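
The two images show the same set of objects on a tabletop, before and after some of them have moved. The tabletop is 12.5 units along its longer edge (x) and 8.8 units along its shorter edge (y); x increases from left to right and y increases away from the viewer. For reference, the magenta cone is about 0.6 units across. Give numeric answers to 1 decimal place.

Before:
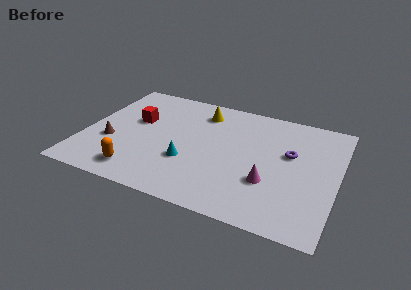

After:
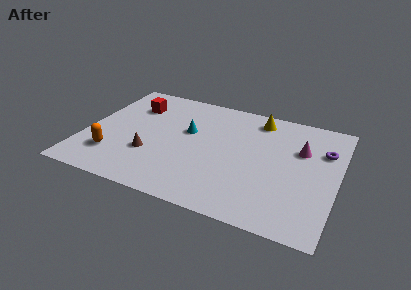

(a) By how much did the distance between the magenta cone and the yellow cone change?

-2.8

Before: roughly 5.7 units apart; after: 2.9. That's 2.8 units closer together.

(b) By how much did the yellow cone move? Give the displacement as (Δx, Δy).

(2.8, 0.4)

The yellow cone started near (5.5, 7.1) and ended near (8.3, 7.5).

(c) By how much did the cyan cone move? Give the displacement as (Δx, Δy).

(-0.3, 2.3)

From the two frames, the cyan cone sits at roughly (5.3, 3.0) before and (5.0, 5.3) after.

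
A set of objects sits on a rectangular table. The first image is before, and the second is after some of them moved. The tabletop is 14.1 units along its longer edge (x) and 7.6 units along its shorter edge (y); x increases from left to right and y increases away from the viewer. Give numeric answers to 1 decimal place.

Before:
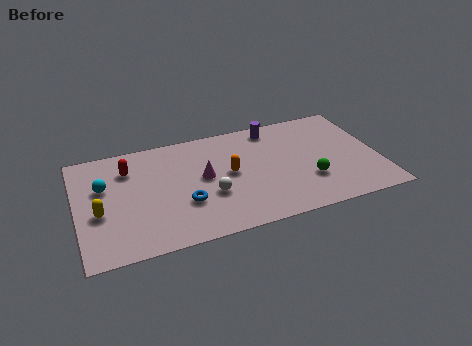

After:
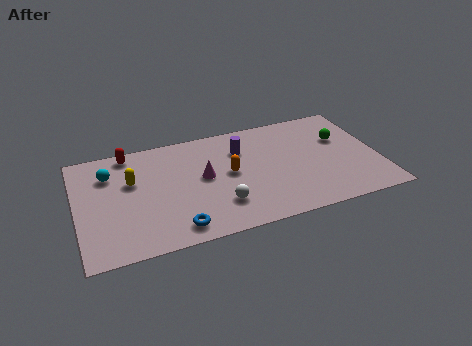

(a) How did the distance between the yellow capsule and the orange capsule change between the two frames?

-1.6

Before: roughly 6.2 units apart; after: 4.6. That's 1.6 units closer together.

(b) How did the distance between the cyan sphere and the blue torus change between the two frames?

+1.1

Before: roughly 4.2 units apart; after: 5.3. That's 1.1 units further apart.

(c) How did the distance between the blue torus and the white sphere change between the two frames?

+1.1

The distance was about 1.2 in the first image and 2.3 in the second, so they moved 1.1 units further apart.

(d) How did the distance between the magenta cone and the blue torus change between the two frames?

+1.6

They were about 1.8 units apart before and 3.4 after — 1.6 units further apart.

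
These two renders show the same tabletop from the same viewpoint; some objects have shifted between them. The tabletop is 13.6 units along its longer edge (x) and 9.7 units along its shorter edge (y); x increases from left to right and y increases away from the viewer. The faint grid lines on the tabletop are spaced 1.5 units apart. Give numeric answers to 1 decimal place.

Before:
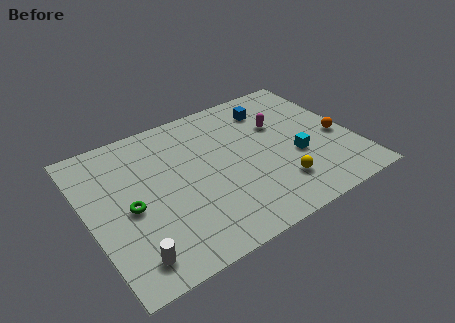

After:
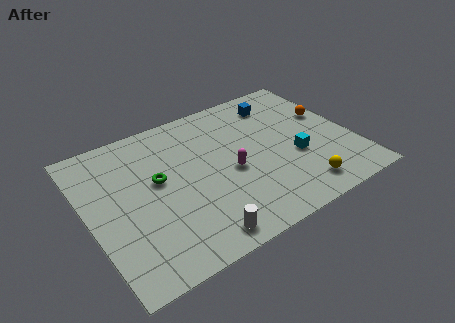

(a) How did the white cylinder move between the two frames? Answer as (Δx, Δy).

(3.3, -0.4)

From the two frames, the white cylinder sits at roughly (1.6, 1.5) before and (4.9, 1.1) after.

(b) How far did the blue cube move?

0.5

The blue cube moved from about (9.9, 7.7) to (10.4, 7.9), a distance of √(0.5² + 0.2²) ≈ 0.5.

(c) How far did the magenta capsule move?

3.5

The magenta capsule was near (10.1, 6.3) before and (7.2, 4.3) after, so it travelled √(2.9² + 2.0²) ≈ 3.5 units.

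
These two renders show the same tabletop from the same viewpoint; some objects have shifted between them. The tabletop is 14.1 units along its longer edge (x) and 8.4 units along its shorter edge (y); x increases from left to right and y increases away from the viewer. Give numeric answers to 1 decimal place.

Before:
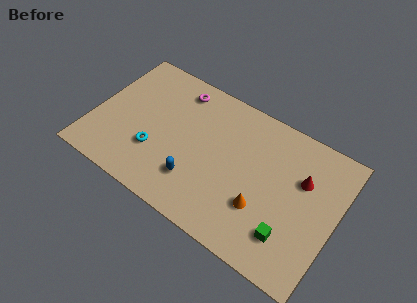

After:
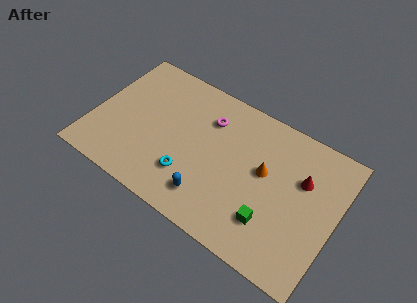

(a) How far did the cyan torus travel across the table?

2.1

The cyan torus was near (3.8, 2.7) before and (5.9, 2.3) after, so it travelled √(2.1² + 0.4²) ≈ 2.1 units.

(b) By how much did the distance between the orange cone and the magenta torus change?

-3.4

They were about 7.2 units apart before and 3.8 after — 3.4 units closer together.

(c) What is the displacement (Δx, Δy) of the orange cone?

(-0.2, 2.1)

The orange cone was at about (10.1, 2.7) and moved to about (9.9, 4.8).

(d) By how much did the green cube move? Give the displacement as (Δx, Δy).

(-1.1, 0.2)

The green cube started near (11.8, 2.0) and ended near (10.7, 2.2).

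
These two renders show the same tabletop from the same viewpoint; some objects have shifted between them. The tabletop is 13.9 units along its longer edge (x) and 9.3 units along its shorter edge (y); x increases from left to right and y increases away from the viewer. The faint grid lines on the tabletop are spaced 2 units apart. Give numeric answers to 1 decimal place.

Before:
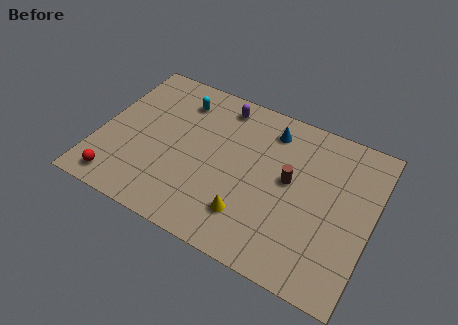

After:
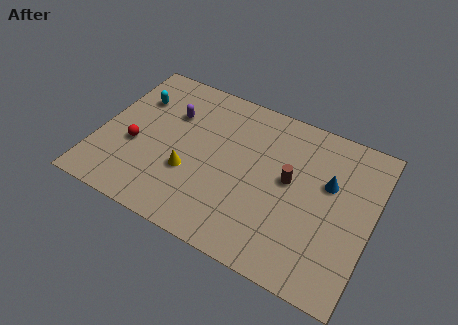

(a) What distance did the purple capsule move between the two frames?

2.9

The purple capsule moved from about (5.8, 8.0) to (3.4, 6.4), a distance of √(2.4² + 1.6²) ≈ 2.9.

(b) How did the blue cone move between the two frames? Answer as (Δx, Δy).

(3.2, -1.8)

From the two frames, the blue cone sits at roughly (8.4, 7.6) before and (11.6, 5.8) after.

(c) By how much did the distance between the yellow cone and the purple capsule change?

-2.8

They were about 6.2 units apart before and 3.4 after — 2.8 units closer together.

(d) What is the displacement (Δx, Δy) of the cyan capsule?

(-2.2, -0.8)

The cyan capsule started near (3.7, 7.4) and ended near (1.5, 6.6).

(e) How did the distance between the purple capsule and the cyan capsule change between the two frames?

-0.3

Before: roughly 2.2 units apart; after: 1.9. That's 0.3 units closer together.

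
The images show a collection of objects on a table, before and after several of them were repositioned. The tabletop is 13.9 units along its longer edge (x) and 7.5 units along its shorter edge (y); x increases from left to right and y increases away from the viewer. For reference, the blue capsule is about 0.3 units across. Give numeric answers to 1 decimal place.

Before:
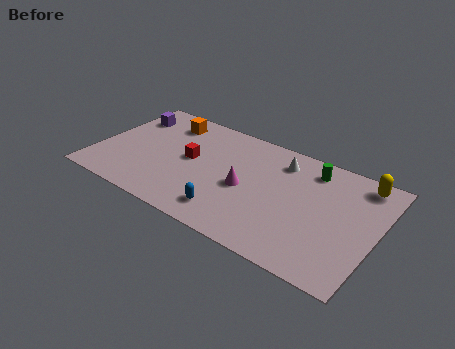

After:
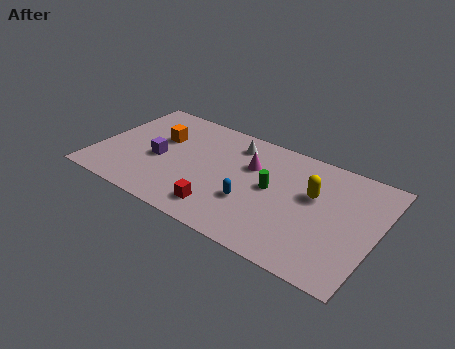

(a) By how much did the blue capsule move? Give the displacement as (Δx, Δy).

(0.9, 1.2)

The blue capsule was at about (7.0, 1.4) and moved to about (7.9, 2.6).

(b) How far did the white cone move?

2.4

The white cone moved from about (8.9, 6.0) to (6.5, 6.1), a distance of √(2.4² + 0.1²) ≈ 2.4.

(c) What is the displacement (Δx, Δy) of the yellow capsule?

(-2.1, -1.9)

The yellow capsule was at about (12.8, 6.5) and moved to about (10.7, 4.6).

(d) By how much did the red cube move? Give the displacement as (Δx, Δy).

(2.0, -2.6)

From the two frames, the red cube sits at roughly (4.6, 4.0) before and (6.6, 1.4) after.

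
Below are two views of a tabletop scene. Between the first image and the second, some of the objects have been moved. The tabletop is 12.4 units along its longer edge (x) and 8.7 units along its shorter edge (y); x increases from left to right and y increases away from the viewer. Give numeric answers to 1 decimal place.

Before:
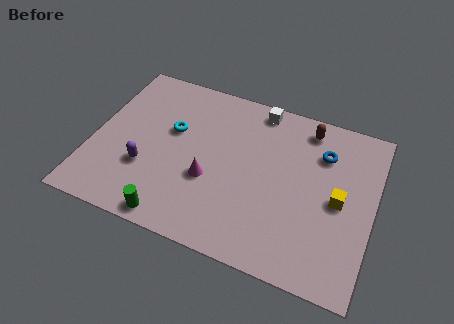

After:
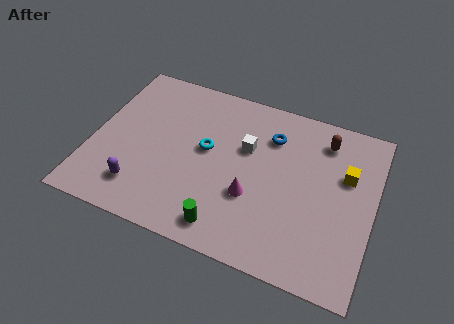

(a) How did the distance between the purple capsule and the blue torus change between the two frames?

-1.2

The distance was about 8.3 in the first image and 7.1 in the second, so they moved 1.2 units closer together.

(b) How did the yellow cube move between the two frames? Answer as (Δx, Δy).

(0.2, 1.4)

From the two frames, the yellow cube sits at roughly (10.9, 4.2) before and (11.1, 5.6) after.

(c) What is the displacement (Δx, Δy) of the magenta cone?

(1.9, -0.2)

The magenta cone was at about (5.3, 3.3) and moved to about (7.2, 3.1).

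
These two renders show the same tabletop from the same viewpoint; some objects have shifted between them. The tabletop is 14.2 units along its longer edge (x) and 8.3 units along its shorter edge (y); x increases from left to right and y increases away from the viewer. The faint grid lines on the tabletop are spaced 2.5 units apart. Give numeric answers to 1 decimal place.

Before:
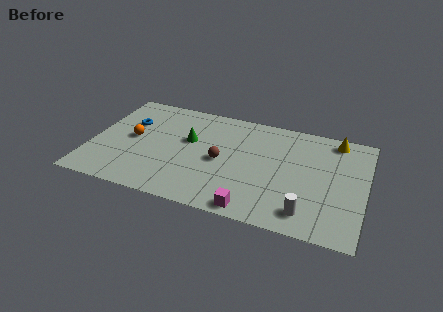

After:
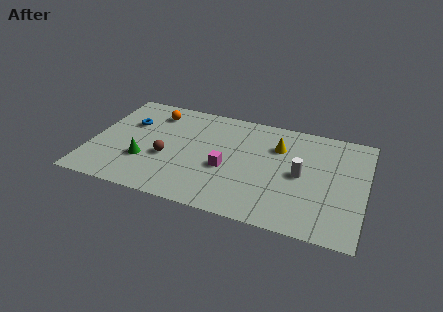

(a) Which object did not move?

the blue torus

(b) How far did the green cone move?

3.1

From (5.0, 5.0) to (2.9, 2.7), the green cone covered √(2.1² + 2.3²) ≈ 3.1 units.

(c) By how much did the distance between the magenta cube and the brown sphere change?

-0.5

The distance was about 3.6 in the first image and 3.1 in the second, so they moved 0.5 units closer together.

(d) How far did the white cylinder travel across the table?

2.7

From (11.4, 1.4) to (10.9, 4.1), the white cylinder covered √(0.5² + 2.7²) ≈ 2.7 units.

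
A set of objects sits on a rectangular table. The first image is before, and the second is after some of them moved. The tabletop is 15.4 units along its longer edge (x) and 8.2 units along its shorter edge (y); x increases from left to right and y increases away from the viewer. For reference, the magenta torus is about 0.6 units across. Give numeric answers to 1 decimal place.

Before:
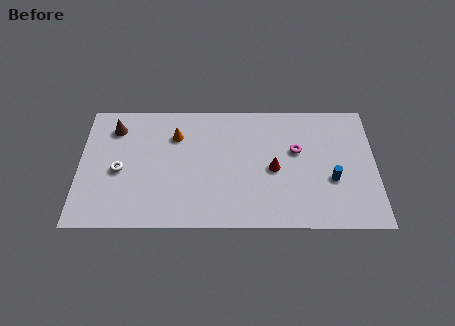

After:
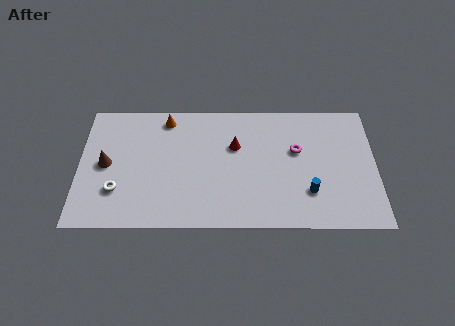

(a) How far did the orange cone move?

1.2

From (5.0, 6.0) to (4.5, 7.1), the orange cone covered √(0.5² + 1.1²) ≈ 1.2 units.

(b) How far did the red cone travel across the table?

2.5

From (10.1, 3.8) to (8.1, 5.3), the red cone covered √(2.0² + 1.5²) ≈ 2.5 units.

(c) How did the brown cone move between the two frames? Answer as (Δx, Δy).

(-0.4, -2.4)

The brown cone was at about (1.8, 6.5) and moved to about (1.4, 4.1).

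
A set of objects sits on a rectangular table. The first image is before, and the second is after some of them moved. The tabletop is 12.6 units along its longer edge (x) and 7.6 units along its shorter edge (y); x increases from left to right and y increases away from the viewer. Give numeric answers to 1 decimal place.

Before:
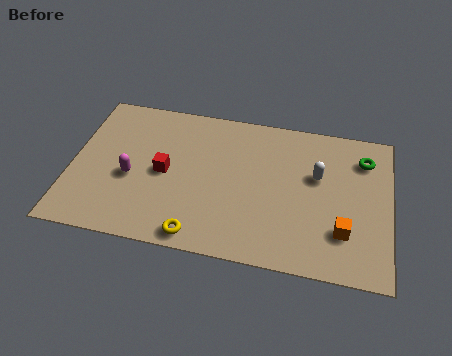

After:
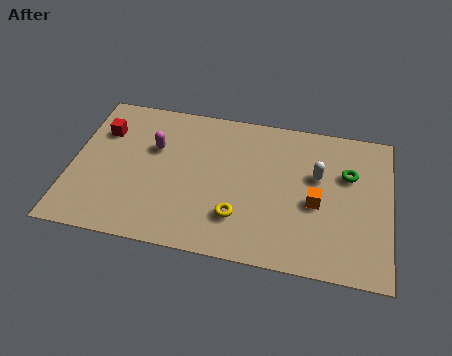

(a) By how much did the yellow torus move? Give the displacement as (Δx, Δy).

(1.5, 1.2)

The yellow torus started near (5.2, 0.8) and ended near (6.7, 2.0).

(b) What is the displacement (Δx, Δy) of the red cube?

(-2.6, 1.7)

The red cube was at about (3.7, 3.7) and moved to about (1.1, 5.4).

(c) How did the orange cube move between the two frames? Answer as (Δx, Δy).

(-1.1, 1.2)

The orange cube was at about (10.8, 2.1) and moved to about (9.7, 3.3).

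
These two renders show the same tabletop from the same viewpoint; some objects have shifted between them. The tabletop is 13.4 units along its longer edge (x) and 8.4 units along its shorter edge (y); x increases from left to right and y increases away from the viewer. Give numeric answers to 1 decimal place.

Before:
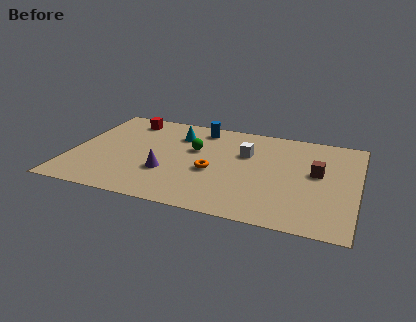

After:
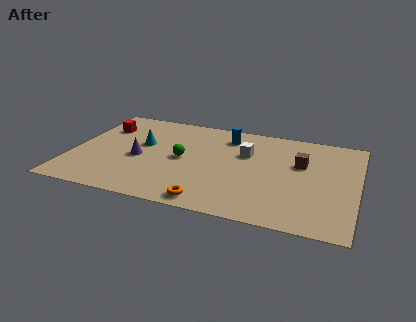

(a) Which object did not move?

the white cube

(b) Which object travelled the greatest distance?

the orange torus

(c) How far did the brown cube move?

1.0

From (11.5, 4.7) to (10.7, 5.3), the brown cube covered √(0.8² + 0.6²) ≈ 1.0 units.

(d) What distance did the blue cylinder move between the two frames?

1.4

The blue cylinder moved from about (5.8, 7.2) to (7.1, 6.8), a distance of √(1.3² + 0.4²) ≈ 1.4.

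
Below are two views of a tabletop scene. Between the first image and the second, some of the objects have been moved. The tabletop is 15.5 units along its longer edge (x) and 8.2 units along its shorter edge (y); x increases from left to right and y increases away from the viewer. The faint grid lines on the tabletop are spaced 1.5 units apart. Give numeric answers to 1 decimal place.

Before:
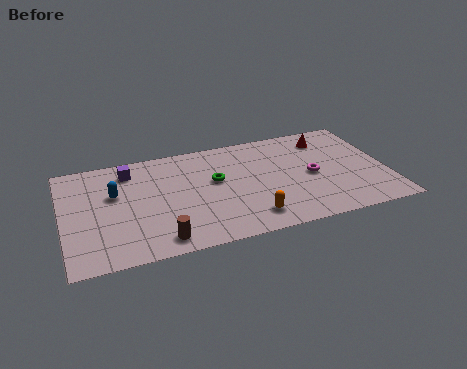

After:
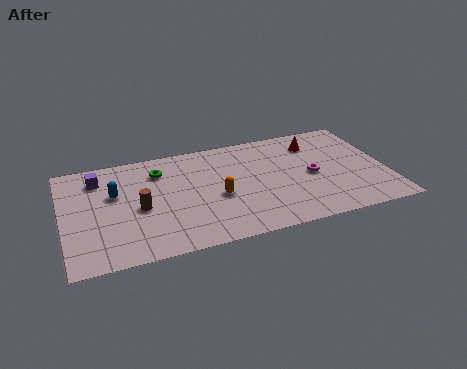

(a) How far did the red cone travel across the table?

0.6

The red cone moved from about (12.9, 6.6) to (12.3, 6.4), a distance of √(0.6² + 0.2²) ≈ 0.6.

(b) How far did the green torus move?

3.0

The green torus was near (7.3, 4.8) before and (4.7, 6.3) after, so it travelled √(2.6² + 1.5²) ≈ 3.0 units.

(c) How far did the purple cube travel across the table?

1.5

The purple cube was near (3.3, 6.7) before and (1.8, 6.5) after, so it travelled √(1.5² + 0.2²) ≈ 1.5 units.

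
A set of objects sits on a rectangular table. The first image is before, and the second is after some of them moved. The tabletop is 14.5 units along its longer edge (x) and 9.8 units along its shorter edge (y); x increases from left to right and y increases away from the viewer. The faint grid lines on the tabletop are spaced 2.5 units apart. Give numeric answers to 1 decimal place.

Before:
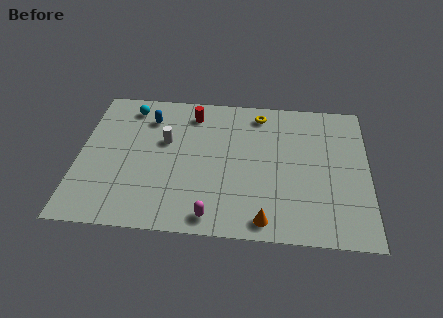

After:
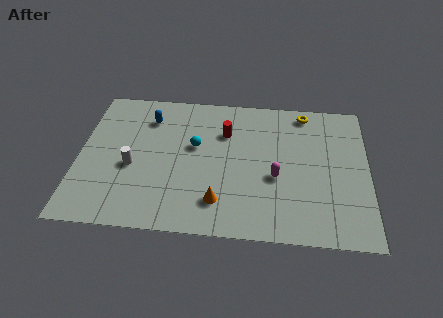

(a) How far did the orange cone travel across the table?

2.5

The orange cone was near (9.4, 1.1) before and (7.1, 2.1) after, so it travelled √(2.3² + 1.0²) ≈ 2.5 units.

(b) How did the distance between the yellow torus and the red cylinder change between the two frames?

+1.0

They were about 3.4 units apart before and 4.4 after — 1.0 units further apart.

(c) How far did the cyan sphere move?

4.2

The cyan sphere moved from about (2.4, 8.3) to (5.8, 5.8), a distance of √(3.4² + 2.5²) ≈ 4.2.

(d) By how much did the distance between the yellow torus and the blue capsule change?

+2.3

The distance was about 5.7 in the first image and 8.0 in the second, so they moved 2.3 units further apart.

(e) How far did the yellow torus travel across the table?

2.3

From (9.0, 8.4) to (11.3, 8.7), the yellow torus covered √(2.3² + 0.3²) ≈ 2.3 units.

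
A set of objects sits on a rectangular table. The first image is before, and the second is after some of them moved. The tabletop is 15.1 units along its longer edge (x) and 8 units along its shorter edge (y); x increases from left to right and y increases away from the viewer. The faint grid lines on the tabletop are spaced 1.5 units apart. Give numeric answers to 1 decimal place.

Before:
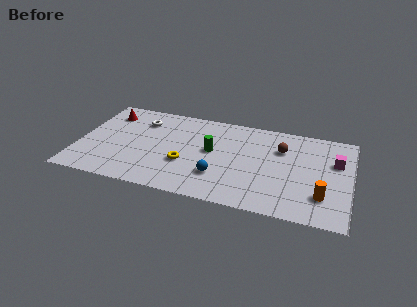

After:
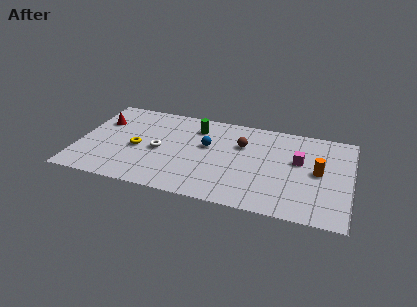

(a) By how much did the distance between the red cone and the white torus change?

+1.9

They were about 1.9 units apart before and 3.8 after — 1.9 units further apart.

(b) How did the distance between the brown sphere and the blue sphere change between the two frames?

-2.7

The distance was about 4.7 in the first image and 2.0 in the second, so they moved 2.7 units closer together.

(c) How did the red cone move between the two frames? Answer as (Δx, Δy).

(-0.3, -0.8)

From the two frames, the red cone sits at roughly (1.4, 6.3) before and (1.1, 5.5) after.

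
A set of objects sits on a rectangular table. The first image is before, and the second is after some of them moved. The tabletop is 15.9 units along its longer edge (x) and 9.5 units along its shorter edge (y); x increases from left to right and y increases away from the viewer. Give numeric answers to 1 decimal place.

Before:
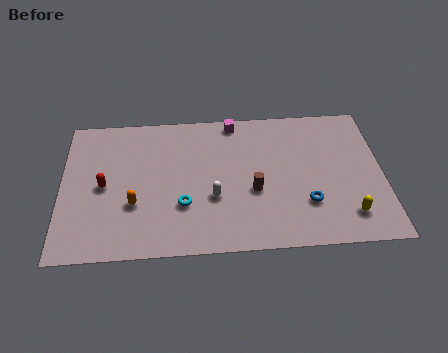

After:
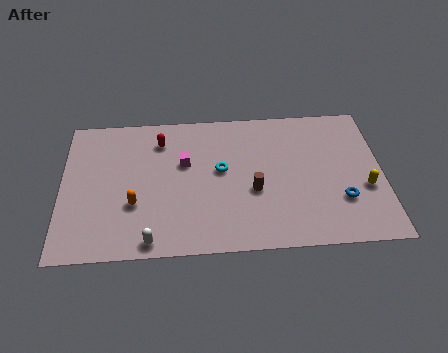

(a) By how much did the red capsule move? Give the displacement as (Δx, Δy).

(2.8, 2.9)

From the two frames, the red capsule sits at roughly (2.1, 4.6) before and (4.9, 7.5) after.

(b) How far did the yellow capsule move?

1.9

The yellow capsule moved from about (14.1, 1.9) to (15.0, 3.6), a distance of √(0.9² + 1.7²) ≈ 1.9.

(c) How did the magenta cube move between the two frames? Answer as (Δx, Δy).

(-2.5, -2.7)

The magenta cube started near (8.6, 8.6) and ended near (6.1, 5.9).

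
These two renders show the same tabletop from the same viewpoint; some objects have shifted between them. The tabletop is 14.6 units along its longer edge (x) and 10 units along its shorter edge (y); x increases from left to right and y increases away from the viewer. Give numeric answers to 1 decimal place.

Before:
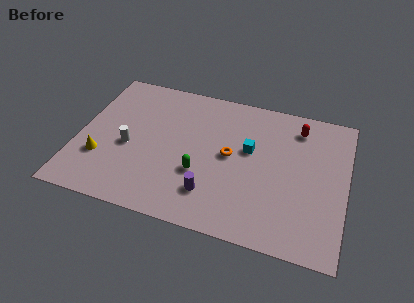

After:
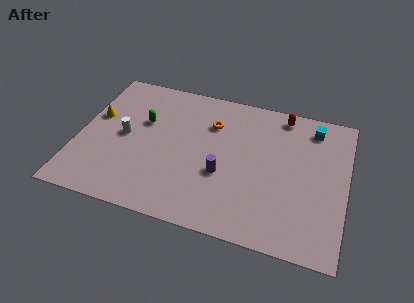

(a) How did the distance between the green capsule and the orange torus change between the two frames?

+1.5

They were about 2.3 units apart before and 3.8 after — 1.5 units further apart.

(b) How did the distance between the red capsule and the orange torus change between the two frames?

-0.4

The distance was about 4.6 in the first image and 4.2 in the second, so they moved 0.4 units closer together.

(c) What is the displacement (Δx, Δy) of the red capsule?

(-0.9, 0.7)

The red capsule was at about (11.8, 8.2) and moved to about (10.9, 8.9).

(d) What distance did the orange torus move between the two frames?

2.3

The orange torus moved from about (8.3, 5.2) to (7.1, 7.2), a distance of √(1.2² + 2.0²) ≈ 2.3.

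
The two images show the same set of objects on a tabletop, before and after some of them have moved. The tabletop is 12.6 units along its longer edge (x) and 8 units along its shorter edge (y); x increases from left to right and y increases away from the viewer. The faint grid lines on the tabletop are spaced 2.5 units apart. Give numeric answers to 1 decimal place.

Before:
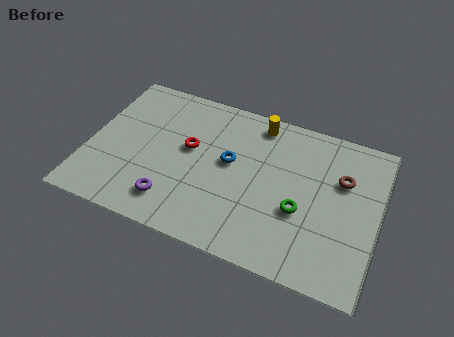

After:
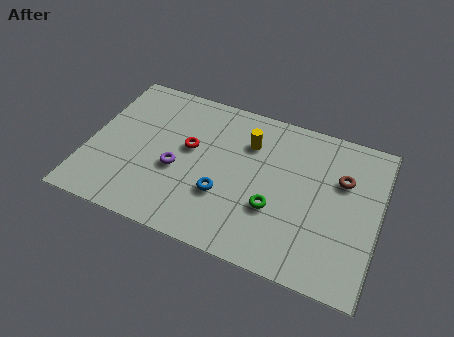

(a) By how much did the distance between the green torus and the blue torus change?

-1.3

Before: roughly 3.5 units apart; after: 2.2. That's 1.3 units closer together.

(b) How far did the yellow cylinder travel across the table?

1.2

The yellow cylinder was near (7.1, 7.0) before and (6.8, 5.8) after, so it travelled √(0.3² + 1.2²) ≈ 1.2 units.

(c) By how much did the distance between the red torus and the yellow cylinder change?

-0.9

Before: roughly 3.7 units apart; after: 2.8. That's 0.9 units closer together.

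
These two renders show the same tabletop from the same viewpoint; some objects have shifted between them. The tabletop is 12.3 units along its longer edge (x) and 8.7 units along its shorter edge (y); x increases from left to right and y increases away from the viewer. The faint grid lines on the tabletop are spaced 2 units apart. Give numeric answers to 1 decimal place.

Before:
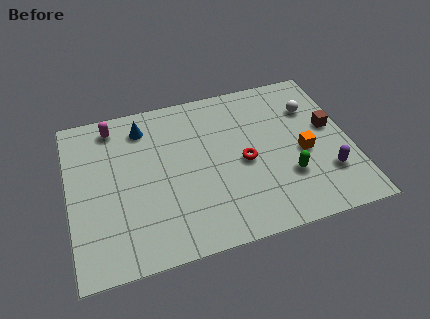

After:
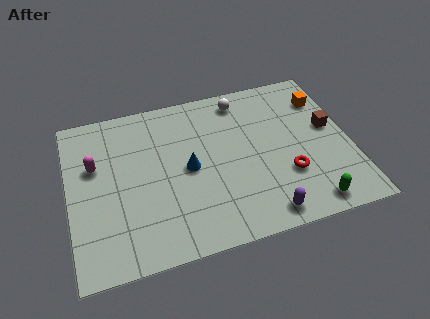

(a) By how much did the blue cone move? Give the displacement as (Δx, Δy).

(1.8, -2.8)

The blue cone started near (3.4, 7.1) and ended near (5.2, 4.3).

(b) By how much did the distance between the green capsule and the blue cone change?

-1.4

The distance was about 7.4 in the first image and 6.0 in the second, so they moved 1.4 units closer together.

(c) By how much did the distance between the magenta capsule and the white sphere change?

-1.9

They were about 8.8 units apart before and 6.9 after — 1.9 units closer together.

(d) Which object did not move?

the brown cube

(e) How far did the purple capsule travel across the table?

3.2

The purple capsule was near (11.1, 2.4) before and (8.2, 1.0) after, so it travelled √(2.9² + 1.4²) ≈ 3.2 units.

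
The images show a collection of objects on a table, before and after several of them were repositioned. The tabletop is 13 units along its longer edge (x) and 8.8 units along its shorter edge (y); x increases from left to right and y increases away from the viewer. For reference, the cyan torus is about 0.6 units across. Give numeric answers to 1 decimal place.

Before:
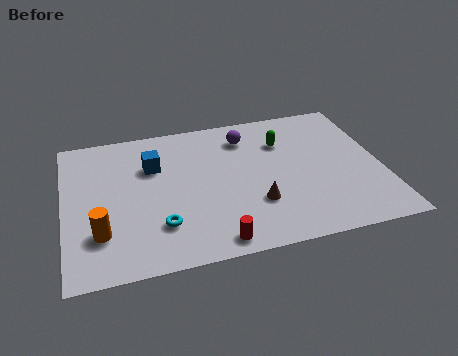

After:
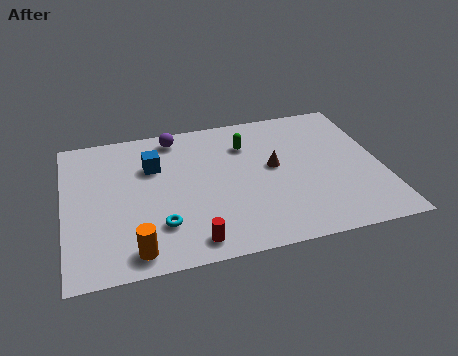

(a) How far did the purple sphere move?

3.0

The purple sphere moved from about (7.6, 7.0) to (4.7, 7.7), a distance of √(2.9² + 0.7²) ≈ 3.0.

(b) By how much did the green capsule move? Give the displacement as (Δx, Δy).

(-1.5, 0.2)

From the two frames, the green capsule sits at roughly (9.1, 6.3) before and (7.6, 6.5) after.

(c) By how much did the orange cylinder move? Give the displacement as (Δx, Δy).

(1.3, -1.3)

The orange cylinder was at about (1.4, 2.4) and moved to about (2.7, 1.1).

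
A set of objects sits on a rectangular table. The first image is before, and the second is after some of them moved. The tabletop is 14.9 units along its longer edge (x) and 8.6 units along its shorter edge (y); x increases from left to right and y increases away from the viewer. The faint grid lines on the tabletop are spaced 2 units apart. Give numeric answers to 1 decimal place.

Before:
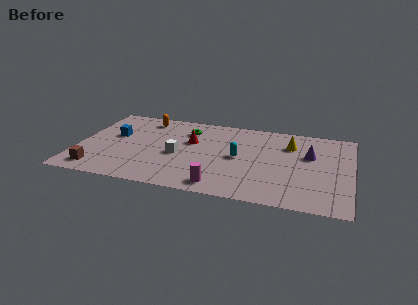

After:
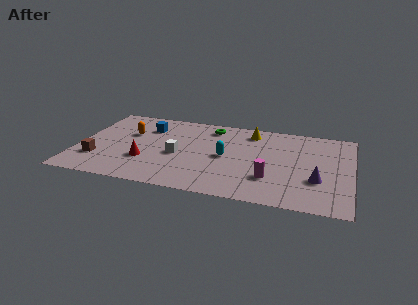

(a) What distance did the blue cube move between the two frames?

2.1

The blue cube moved from about (1.9, 5.1) to (3.6, 6.4), a distance of √(1.7² + 1.3²) ≈ 2.1.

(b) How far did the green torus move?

1.4

The green torus moved from about (5.8, 6.6) to (7.1, 7.2), a distance of √(1.3² + 0.6²) ≈ 1.4.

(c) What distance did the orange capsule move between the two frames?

1.9

The orange capsule moved from about (3.4, 7.3) to (2.7, 5.5), a distance of √(0.7² + 1.8²) ≈ 1.9.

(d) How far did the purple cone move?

2.5

From (12.6, 5.4) to (13.1, 2.9), the purple cone covered √(0.5² + 2.5²) ≈ 2.5 units.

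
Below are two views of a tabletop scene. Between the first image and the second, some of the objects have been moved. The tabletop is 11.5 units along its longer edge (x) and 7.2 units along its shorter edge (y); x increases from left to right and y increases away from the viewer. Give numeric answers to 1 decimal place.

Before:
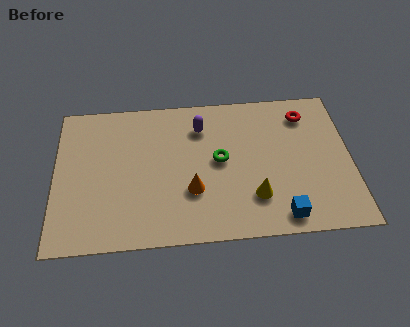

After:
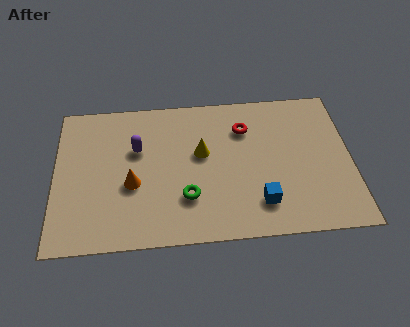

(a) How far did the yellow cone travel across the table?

3.0

From (7.7, 1.9) to (5.7, 4.2), the yellow cone covered √(2.0² + 2.3²) ≈ 3.0 units.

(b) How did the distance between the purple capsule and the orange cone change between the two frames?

-1.4

The distance was about 3.1 in the first image and 1.7 in the second, so they moved 1.4 units closer together.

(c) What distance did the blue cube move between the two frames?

1.1

From (8.7, 0.9) to (7.9, 1.6), the blue cube covered √(0.8² + 0.7²) ≈ 1.1 units.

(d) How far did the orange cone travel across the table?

2.4

The orange cone moved from about (5.3, 2.4) to (3.0, 2.9), a distance of √(2.3² + 0.5²) ≈ 2.4.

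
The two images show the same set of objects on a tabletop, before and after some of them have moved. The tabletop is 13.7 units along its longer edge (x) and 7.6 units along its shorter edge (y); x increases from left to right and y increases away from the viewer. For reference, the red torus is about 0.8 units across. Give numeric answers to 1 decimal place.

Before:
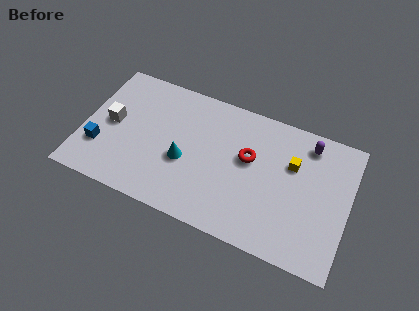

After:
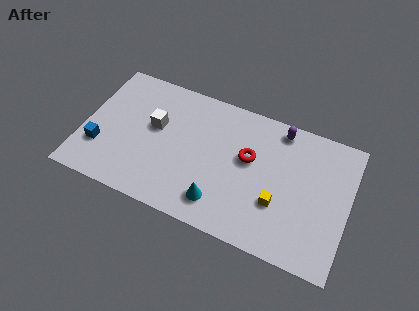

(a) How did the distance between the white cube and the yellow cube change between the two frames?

-2.5

The distance was about 9.4 in the first image and 6.9 in the second, so they moved 2.5 units closer together.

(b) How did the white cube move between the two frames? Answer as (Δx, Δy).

(2.2, 0.6)

From the two frames, the white cube sits at roughly (1.4, 3.9) before and (3.6, 4.5) after.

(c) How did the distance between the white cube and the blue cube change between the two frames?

+1.8

Before: roughly 1.6 units apart; after: 3.4. That's 1.8 units further apart.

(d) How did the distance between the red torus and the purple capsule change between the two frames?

-0.9

The distance was about 3.5 in the first image and 2.6 in the second, so they moved 0.9 units closer together.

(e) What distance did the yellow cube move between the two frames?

2.5

The yellow cube moved from about (10.7, 5.0) to (10.2, 2.6), a distance of √(0.5² + 2.4²) ≈ 2.5.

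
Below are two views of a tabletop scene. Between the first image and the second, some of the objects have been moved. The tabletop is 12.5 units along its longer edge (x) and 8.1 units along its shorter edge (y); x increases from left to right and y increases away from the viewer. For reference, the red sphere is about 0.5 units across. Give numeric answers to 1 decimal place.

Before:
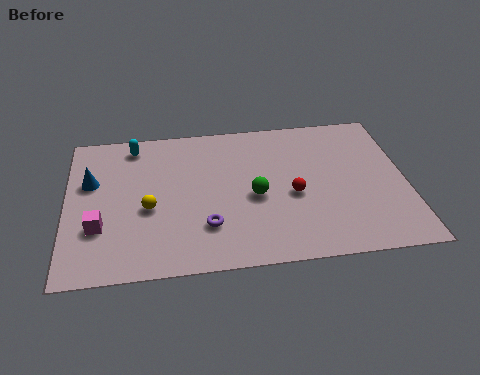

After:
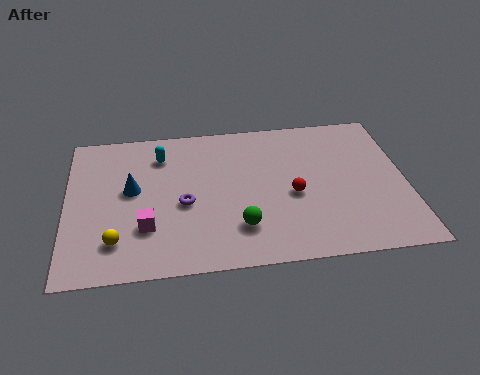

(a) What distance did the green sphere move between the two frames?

1.7

The green sphere was near (6.9, 3.6) before and (6.3, 2.0) after, so it travelled √(0.6² + 1.6²) ≈ 1.7 units.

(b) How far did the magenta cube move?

1.7

From (1.2, 2.6) to (2.9, 2.4), the magenta cube covered √(1.7² + 0.2²) ≈ 1.7 units.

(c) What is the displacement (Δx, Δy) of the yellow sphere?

(-1.2, -1.6)

The yellow sphere was at about (3.0, 3.4) and moved to about (1.8, 1.8).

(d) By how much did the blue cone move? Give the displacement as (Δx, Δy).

(1.5, -0.6)

The blue cone was at about (0.9, 5.1) and moved to about (2.4, 4.5).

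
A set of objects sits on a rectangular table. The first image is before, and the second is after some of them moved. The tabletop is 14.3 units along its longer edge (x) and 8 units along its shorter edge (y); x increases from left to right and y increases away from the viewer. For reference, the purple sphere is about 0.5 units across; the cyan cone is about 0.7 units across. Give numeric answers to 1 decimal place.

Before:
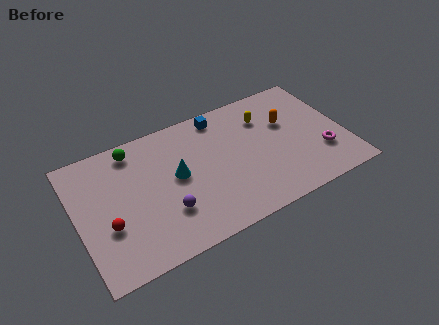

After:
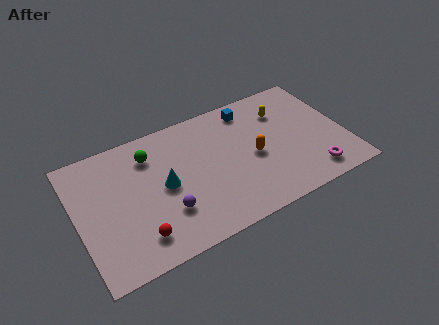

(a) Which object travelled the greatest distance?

the orange capsule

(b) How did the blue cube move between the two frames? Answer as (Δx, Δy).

(1.6, -0.2)

The blue cube was at about (8.0, 7.0) and moved to about (9.6, 6.8).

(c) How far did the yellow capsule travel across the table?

1.0

The yellow capsule moved from about (10.3, 5.9) to (11.3, 5.9), a distance of √(1.0² + 0.0²) ≈ 1.0.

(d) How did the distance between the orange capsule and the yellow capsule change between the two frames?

+1.5

Before: roughly 1.4 units apart; after: 2.9. That's 1.5 units further apart.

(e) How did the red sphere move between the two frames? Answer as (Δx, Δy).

(1.4, -1.3)

From the two frames, the red sphere sits at roughly (1.5, 2.9) before and (2.9, 1.6) after.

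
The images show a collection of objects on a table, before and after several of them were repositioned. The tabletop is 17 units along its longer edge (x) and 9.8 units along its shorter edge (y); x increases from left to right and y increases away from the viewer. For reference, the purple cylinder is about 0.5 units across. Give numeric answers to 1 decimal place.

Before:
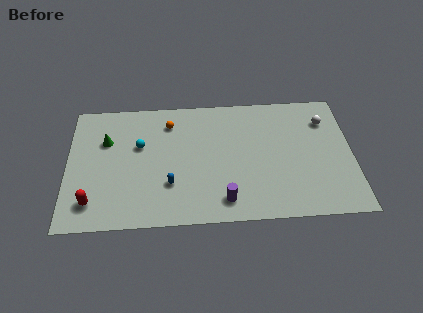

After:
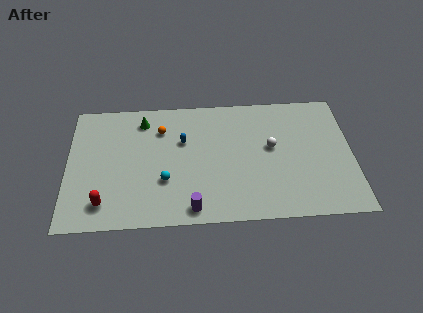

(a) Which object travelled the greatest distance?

the white sphere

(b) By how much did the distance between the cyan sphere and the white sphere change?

-4.5

Before: roughly 11.3 units apart; after: 6.8. That's 4.5 units closer together.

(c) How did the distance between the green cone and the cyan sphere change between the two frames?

+2.9

Before: roughly 2.1 units apart; after: 5.0. That's 2.9 units further apart.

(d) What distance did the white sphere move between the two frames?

3.8

From (15.5, 7.4) to (12.2, 5.5), the white sphere covered √(3.3² + 1.9²) ≈ 3.8 units.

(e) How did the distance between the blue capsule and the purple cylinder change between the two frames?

+1.7

The distance was about 3.5 in the first image and 5.2 in the second, so they moved 1.7 units further apart.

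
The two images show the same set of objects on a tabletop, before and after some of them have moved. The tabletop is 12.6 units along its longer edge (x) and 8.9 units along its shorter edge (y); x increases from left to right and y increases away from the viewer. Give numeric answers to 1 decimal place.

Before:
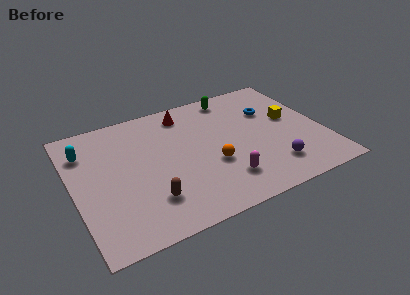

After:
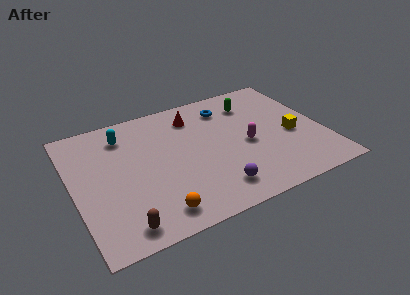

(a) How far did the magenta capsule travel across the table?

2.5

The magenta capsule moved from about (7.2, 2.0) to (8.7, 4.0), a distance of √(1.5² + 2.0²) ≈ 2.5.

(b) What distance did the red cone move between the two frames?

0.6

From (6.0, 7.5) to (6.4, 7.1), the red cone covered √(0.4² + 0.4²) ≈ 0.6 units.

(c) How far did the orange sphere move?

3.7

From (6.8, 3.3) to (3.7, 1.3), the orange sphere covered √(3.1² + 2.0²) ≈ 3.7 units.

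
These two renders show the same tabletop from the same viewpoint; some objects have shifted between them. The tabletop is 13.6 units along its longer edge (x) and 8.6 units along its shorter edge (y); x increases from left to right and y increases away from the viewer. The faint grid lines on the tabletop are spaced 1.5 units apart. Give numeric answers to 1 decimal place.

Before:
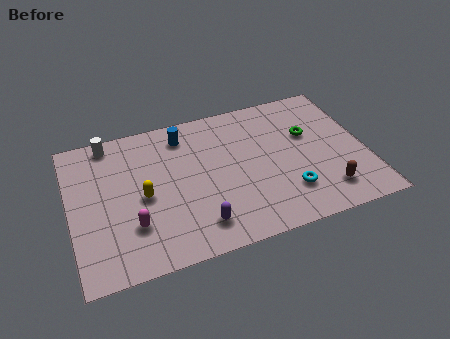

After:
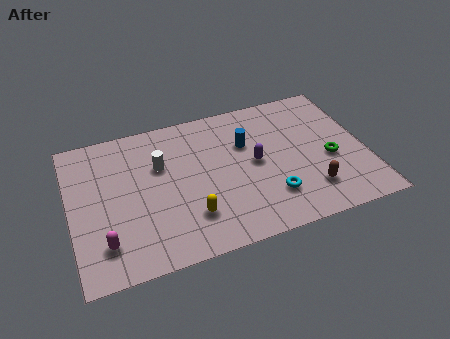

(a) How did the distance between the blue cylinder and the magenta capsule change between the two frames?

+2.5

Before: roughly 5.3 units apart; after: 7.8. That's 2.5 units further apart.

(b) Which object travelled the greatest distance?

the purple capsule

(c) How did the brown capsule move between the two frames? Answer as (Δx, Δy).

(-0.7, 0.3)

From the two frames, the brown capsule sits at roughly (11.5, 1.7) before and (10.8, 2.0) after.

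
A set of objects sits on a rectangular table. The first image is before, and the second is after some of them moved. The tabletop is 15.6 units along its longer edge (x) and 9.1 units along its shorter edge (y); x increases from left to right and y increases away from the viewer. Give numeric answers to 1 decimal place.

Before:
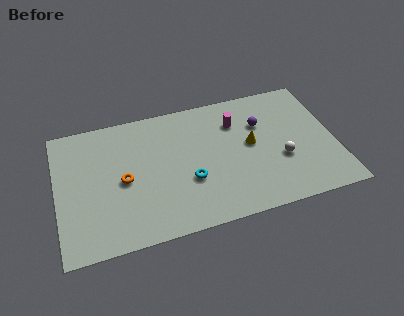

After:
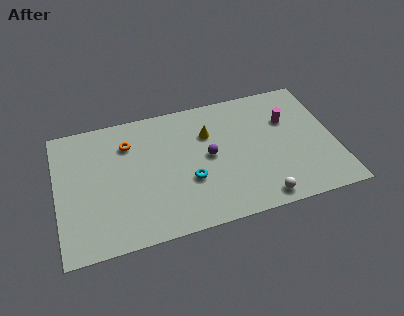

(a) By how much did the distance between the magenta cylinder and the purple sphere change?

+3.3

The distance was about 1.5 in the first image and 4.8 in the second, so they moved 3.3 units further apart.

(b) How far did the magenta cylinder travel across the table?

3.0

From (10.2, 6.7) to (13.1, 6.1), the magenta cylinder covered √(2.9² + 0.6²) ≈ 3.0 units.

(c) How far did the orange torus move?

2.5

From (3.7, 4.3) to (4.1, 6.8), the orange torus covered √(0.4² + 2.5²) ≈ 2.5 units.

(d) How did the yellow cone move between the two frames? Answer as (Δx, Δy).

(-2.3, 1.4)

The yellow cone was at about (10.9, 4.9) and moved to about (8.6, 6.3).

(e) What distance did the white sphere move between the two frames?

2.8

From (12.5, 3.4) to (11.1, 1.0), the white sphere covered √(1.4² + 2.4²) ≈ 2.8 units.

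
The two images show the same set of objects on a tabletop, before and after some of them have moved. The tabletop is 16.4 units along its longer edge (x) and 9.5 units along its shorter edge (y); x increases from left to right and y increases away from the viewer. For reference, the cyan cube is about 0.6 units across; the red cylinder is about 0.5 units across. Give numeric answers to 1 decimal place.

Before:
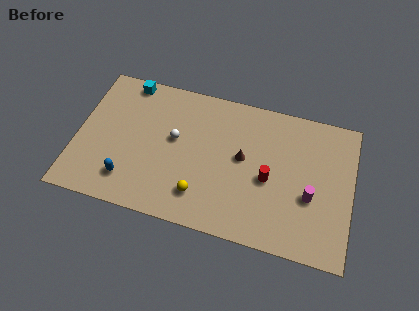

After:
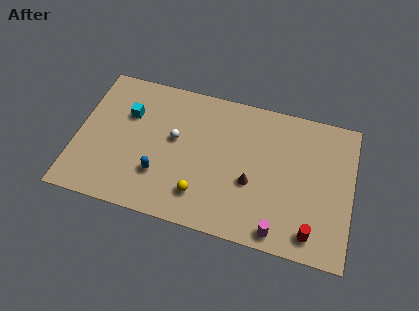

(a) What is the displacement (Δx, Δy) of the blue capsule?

(1.8, 0.8)

The blue capsule was at about (3.3, 2.0) and moved to about (5.1, 2.8).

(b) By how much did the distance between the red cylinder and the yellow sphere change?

+2.2

The distance was about 4.4 in the first image and 6.6 in the second, so they moved 2.2 units further apart.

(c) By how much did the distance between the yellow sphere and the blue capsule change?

-1.7

Before: roughly 4.3 units apart; after: 2.6. That's 1.7 units closer together.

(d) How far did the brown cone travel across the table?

1.6

The brown cone moved from about (9.9, 5.2) to (10.5, 3.7), a distance of √(0.6² + 1.5²) ≈ 1.6.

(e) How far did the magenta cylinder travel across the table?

3.2

The magenta cylinder moved from about (14.0, 3.7) to (12.3, 1.0), a distance of √(1.7² + 2.7²) ≈ 3.2.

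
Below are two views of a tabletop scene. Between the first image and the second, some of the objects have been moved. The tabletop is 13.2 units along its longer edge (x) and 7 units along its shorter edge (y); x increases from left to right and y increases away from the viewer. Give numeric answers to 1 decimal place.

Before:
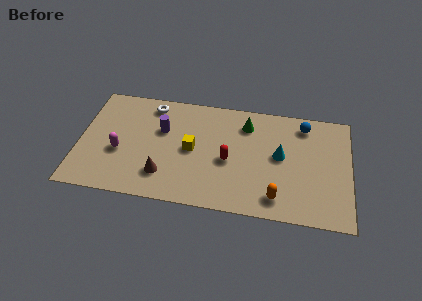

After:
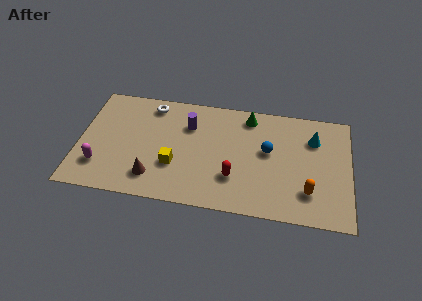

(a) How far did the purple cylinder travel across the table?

1.4

The purple cylinder was near (4.0, 4.5) before and (5.3, 5.0) after, so it travelled √(1.3² + 0.5²) ≈ 1.4 units.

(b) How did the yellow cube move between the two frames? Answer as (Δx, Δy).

(-0.8, -1.1)

The yellow cube started near (5.5, 3.5) and ended near (4.7, 2.4).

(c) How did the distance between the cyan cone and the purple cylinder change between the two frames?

+0.3

They were about 5.8 units apart before and 6.1 after — 0.3 units further apart.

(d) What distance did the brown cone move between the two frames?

0.5

The brown cone was near (4.2, 1.7) before and (3.7, 1.5) after, so it travelled √(0.5² + 0.2²) ≈ 0.5 units.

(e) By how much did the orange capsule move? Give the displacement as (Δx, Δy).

(1.5, 0.6)

From the two frames, the orange capsule sits at roughly (9.7, 1.2) before and (11.2, 1.8) after.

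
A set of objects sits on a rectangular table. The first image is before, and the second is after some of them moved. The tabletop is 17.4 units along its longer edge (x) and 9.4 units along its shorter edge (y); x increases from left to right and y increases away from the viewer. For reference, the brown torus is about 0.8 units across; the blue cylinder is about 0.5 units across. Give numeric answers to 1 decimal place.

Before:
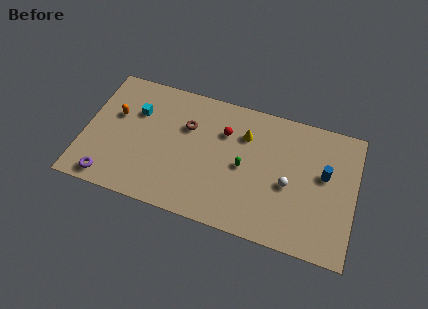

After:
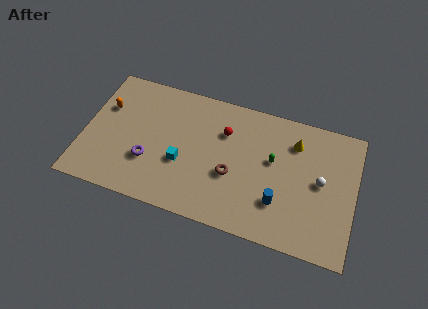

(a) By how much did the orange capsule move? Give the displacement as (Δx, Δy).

(-0.7, 0.4)

From the two frames, the orange capsule sits at roughly (1.9, 5.8) before and (1.2, 6.2) after.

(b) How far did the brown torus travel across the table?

4.0

From (6.5, 6.3) to (9.6, 3.7), the brown torus covered √(3.1² + 2.6²) ≈ 4.0 units.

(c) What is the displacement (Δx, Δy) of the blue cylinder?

(-2.7, -2.8)

The blue cylinder was at about (15.4, 5.5) and moved to about (12.7, 2.7).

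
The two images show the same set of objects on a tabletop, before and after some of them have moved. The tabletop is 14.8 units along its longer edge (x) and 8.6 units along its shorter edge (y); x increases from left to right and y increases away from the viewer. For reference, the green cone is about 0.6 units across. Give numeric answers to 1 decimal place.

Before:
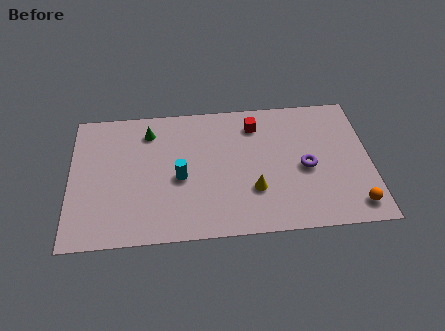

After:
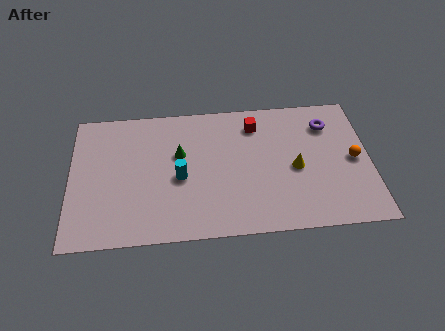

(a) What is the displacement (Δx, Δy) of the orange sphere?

(0.1, 2.9)

The orange sphere started near (13.9, 1.3) and ended near (14.0, 4.2).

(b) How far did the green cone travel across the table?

2.2

The green cone moved from about (3.9, 6.9) to (5.4, 5.3), a distance of √(1.5² + 1.6²) ≈ 2.2.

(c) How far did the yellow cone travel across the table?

2.4

The yellow cone moved from about (9.0, 2.7) to (11.1, 3.9), a distance of √(2.1² + 1.2²) ≈ 2.4.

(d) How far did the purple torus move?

3.0

The purple torus was near (11.6, 3.9) before and (12.8, 6.6) after, so it travelled √(1.2² + 2.7²) ≈ 3.0 units.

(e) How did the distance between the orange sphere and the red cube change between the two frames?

-1.8

They were about 7.3 units apart before and 5.5 after — 1.8 units closer together.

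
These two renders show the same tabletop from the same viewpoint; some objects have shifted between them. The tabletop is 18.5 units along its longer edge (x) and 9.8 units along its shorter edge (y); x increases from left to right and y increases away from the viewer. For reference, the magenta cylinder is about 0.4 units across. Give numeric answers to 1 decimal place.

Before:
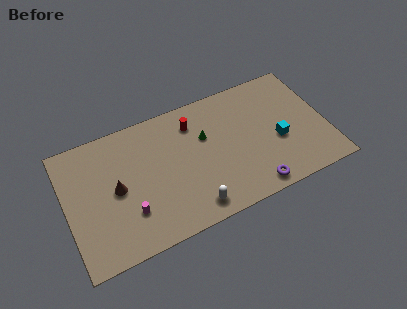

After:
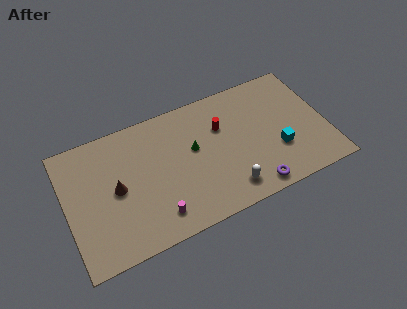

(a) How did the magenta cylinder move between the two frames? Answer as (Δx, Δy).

(1.8, -1.0)

The magenta cylinder started near (4.2, 2.8) and ended near (6.0, 1.8).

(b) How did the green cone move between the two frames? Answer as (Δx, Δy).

(-0.9, -0.6)

The green cone was at about (10.0, 6.3) and moved to about (9.1, 5.7).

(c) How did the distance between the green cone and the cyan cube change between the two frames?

+0.8

They were about 5.5 units apart before and 6.3 after — 0.8 units further apart.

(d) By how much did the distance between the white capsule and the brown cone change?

+2.1

They were about 6.1 units apart before and 8.2 after — 2.1 units further apart.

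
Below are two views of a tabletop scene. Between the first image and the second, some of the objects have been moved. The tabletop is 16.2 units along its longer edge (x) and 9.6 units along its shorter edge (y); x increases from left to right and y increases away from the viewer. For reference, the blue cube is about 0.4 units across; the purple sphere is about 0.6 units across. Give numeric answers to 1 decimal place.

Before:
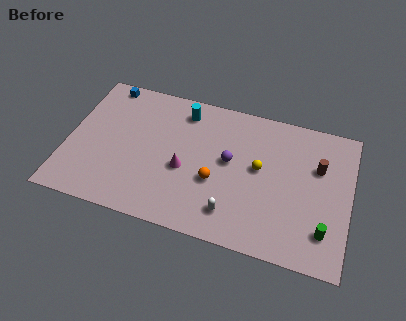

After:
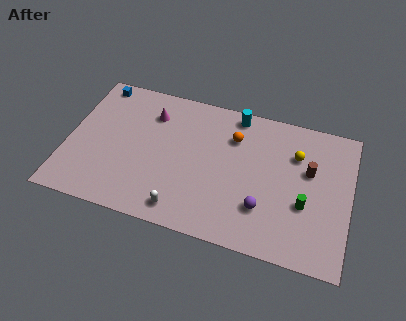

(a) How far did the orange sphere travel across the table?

3.4

The orange sphere was near (8.6, 3.7) before and (9.4, 7.0) after, so it travelled √(0.8² + 3.3²) ≈ 3.4 units.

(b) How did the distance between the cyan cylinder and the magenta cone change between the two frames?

+1.0

They were about 4.0 units apart before and 5.0 after — 1.0 units further apart.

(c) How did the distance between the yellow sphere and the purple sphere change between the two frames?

+2.7

They were about 1.7 units apart before and 4.4 after — 2.7 units further apart.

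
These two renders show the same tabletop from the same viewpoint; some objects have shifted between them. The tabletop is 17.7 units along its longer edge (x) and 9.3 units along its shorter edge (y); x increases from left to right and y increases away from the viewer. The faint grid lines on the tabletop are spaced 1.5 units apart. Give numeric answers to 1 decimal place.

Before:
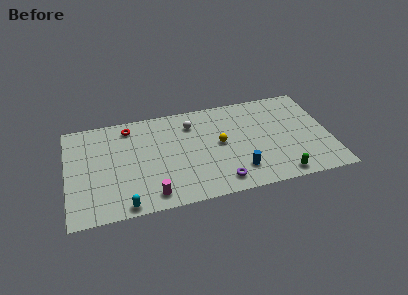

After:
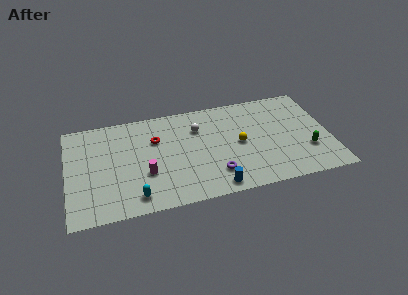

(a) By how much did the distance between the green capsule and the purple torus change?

+2.3

They were about 4.0 units apart before and 6.3 after — 2.3 units further apart.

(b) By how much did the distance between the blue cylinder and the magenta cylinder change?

-0.9

The distance was about 6.0 in the first image and 5.1 in the second, so they moved 0.9 units closer together.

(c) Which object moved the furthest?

the green capsule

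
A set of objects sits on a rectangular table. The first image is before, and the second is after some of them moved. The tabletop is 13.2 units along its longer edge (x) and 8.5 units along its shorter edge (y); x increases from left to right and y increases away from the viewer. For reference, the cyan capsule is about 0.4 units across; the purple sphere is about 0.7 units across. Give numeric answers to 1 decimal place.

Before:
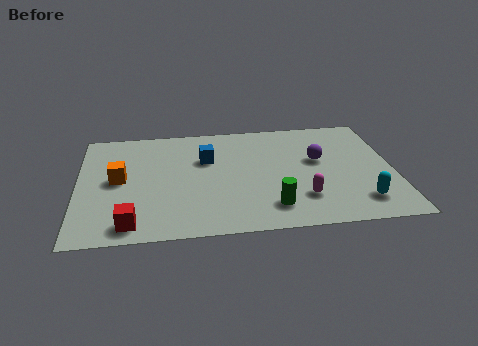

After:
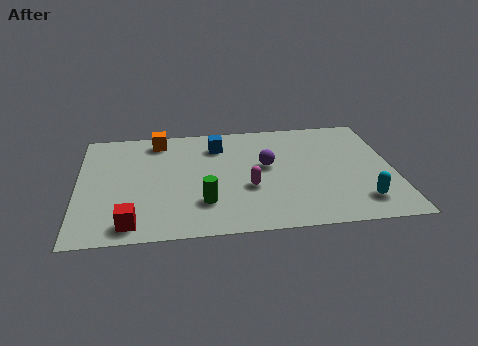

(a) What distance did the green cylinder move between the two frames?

2.9

From (8.0, 1.7) to (5.2, 2.3), the green cylinder covered √(2.8² + 0.6²) ≈ 2.9 units.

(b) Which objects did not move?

the cyan capsule and the red cube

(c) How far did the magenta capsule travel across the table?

2.4

From (9.3, 2.2) to (7.1, 3.2), the magenta capsule covered √(2.2² + 1.0²) ≈ 2.4 units.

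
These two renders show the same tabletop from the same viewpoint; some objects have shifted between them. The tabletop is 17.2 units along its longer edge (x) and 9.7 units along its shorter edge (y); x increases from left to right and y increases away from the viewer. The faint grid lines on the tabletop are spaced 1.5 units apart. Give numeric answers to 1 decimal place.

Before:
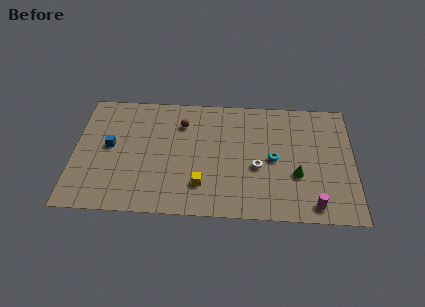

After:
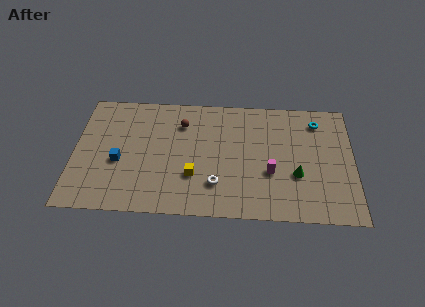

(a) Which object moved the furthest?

the cyan torus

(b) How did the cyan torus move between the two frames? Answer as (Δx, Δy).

(2.7, 3.2)

The cyan torus was at about (12.3, 4.7) and moved to about (15.0, 7.9).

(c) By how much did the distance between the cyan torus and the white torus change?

+7.0

They were about 1.2 units apart before and 8.2 after — 7.0 units further apart.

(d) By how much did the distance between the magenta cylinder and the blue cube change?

-3.8

Before: roughly 13.1 units apart; after: 9.3. That's 3.8 units closer together.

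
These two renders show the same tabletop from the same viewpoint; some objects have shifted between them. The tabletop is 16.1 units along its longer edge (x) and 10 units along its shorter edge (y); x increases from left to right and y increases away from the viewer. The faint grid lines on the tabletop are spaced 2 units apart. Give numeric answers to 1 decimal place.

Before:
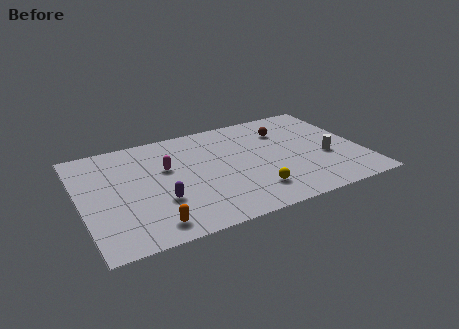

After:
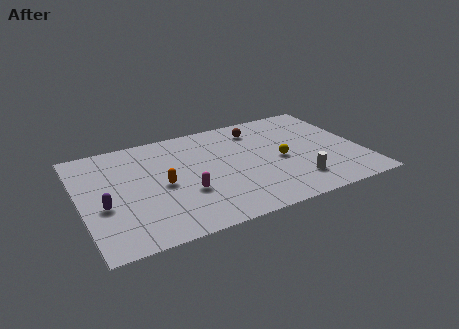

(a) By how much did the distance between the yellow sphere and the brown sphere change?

-2.2

The distance was about 5.8 in the first image and 3.6 in the second, so they moved 2.2 units closer together.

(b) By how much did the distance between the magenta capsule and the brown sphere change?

-0.5

They were about 7.1 units apart before and 6.6 after — 0.5 units closer together.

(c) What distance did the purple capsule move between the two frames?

3.2

The purple capsule was near (4.3, 3.3) before and (1.2, 4.0) after, so it travelled √(3.1² + 0.7²) ≈ 3.2 units.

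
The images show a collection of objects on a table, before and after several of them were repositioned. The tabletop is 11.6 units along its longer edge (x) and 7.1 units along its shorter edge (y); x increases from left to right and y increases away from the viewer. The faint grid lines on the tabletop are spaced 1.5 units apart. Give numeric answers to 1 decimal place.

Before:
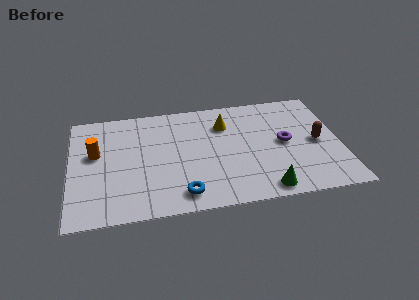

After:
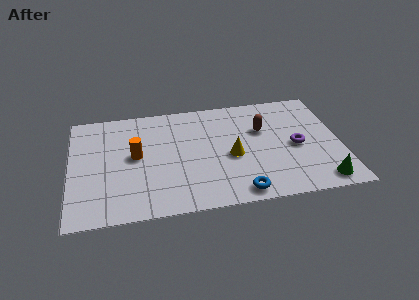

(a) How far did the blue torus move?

2.4

From (4.7, 1.1) to (7.1, 0.8), the blue torus covered √(2.4² + 0.3²) ≈ 2.4 units.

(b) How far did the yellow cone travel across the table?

2.1

The yellow cone moved from about (6.7, 5.2) to (6.9, 3.1), a distance of √(0.2² + 2.1²) ≈ 2.1.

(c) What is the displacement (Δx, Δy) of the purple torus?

(0.5, -0.3)

From the two frames, the purple torus sits at roughly (9.2, 3.6) before and (9.7, 3.3) after.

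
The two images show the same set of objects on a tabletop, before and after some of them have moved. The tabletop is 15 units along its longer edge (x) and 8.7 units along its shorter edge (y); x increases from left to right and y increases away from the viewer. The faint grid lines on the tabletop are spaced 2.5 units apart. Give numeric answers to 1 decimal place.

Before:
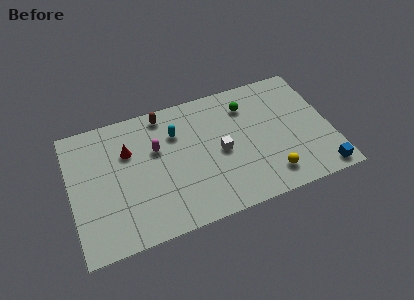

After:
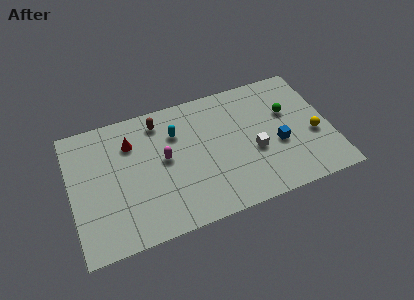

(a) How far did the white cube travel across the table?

2.0

The white cube moved from about (8.6, 4.1) to (10.5, 3.5), a distance of √(1.9² + 0.6²) ≈ 2.0.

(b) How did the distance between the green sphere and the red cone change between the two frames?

+2.1

The distance was about 7.0 in the first image and 9.1 in the second, so they moved 2.1 units further apart.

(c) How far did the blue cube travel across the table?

3.4

The blue cube moved from about (14.1, 0.9) to (11.9, 3.5), a distance of √(2.2² + 2.6²) ≈ 3.4.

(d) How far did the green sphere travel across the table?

2.6

The green sphere moved from about (10.4, 6.7) to (12.7, 5.5), a distance of √(2.3² + 1.2²) ≈ 2.6.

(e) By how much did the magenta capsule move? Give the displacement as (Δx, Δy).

(0.4, -0.8)

The magenta capsule was at about (5.0, 5.5) and moved to about (5.4, 4.7).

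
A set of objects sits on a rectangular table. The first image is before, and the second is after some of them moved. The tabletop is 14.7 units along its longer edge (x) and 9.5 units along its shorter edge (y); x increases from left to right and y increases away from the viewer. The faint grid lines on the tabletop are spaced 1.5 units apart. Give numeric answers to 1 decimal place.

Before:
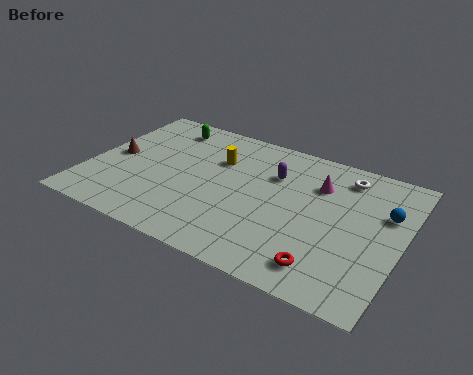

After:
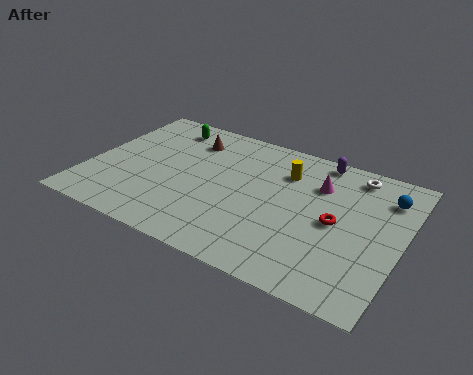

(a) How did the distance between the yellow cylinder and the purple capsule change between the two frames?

-0.6

They were about 2.7 units apart before and 2.1 after — 0.6 units closer together.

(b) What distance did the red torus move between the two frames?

3.0

The red torus was near (11.6, 1.6) before and (11.7, 4.6) after, so it travelled √(0.1² + 3.0²) ≈ 3.0 units.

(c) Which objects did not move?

the green capsule and the magenta cone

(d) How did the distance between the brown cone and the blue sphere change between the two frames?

-3.4

Before: roughly 12.8 units apart; after: 9.4. That's 3.4 units closer together.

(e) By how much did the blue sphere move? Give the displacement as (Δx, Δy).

(-0.1, 1.1)

The blue sphere started near (13.8, 6.2) and ended near (13.7, 7.3).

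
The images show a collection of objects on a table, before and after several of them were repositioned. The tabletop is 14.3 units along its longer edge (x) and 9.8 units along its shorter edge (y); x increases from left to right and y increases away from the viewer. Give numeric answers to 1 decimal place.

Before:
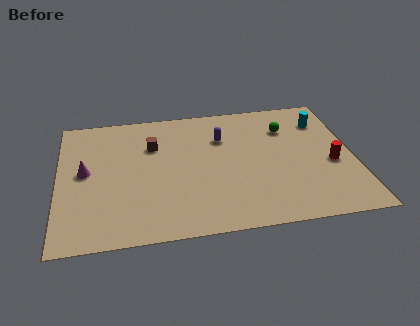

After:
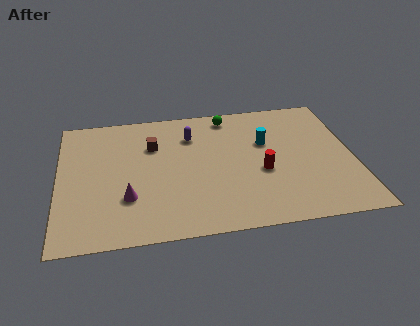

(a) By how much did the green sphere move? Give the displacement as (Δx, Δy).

(-2.8, 1.4)

The green sphere started near (11.2, 7.2) and ended near (8.4, 8.6).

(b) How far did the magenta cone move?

3.0

The magenta cone moved from about (1.3, 5.2) to (3.3, 3.0), a distance of √(2.0² + 2.2²) ≈ 3.0.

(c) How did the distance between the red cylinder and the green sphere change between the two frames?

+1.1

Before: roughly 3.7 units apart; after: 4.8. That's 1.1 units further apart.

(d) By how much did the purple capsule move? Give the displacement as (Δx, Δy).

(-1.5, 0.4)

The purple capsule started near (8.0, 6.9) and ended near (6.5, 7.3).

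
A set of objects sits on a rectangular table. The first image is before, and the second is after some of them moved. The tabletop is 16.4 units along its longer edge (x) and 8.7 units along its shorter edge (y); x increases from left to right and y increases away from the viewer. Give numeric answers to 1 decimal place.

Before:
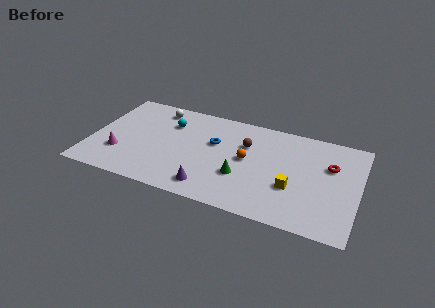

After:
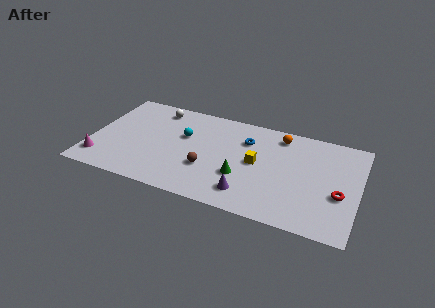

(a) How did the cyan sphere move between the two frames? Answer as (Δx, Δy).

(1.0, -0.9)

From the two frames, the cyan sphere sits at roughly (4.6, 6.3) before and (5.6, 5.4) after.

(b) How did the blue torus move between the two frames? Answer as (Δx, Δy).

(1.9, 0.9)

The blue torus started near (7.5, 5.4) and ended near (9.4, 6.3).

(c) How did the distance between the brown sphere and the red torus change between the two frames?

+2.8

They were about 5.2 units apart before and 8.0 after — 2.8 units further apart.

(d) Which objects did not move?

the green cone and the white sphere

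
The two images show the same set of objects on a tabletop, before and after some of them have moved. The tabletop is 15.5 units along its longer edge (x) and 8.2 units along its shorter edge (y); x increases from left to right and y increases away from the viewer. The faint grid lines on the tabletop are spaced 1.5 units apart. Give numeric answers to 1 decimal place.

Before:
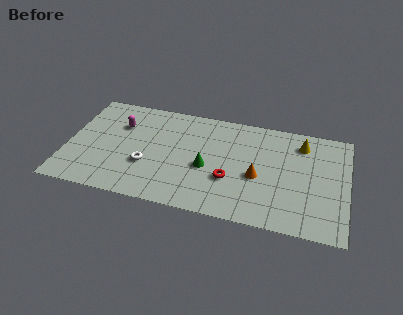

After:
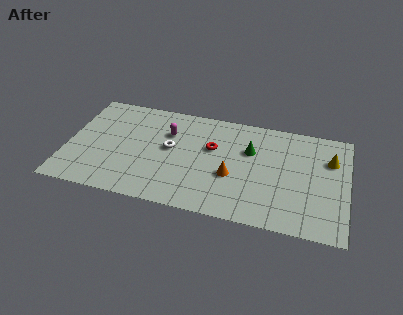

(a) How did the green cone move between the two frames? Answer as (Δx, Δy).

(2.3, 1.9)

The green cone was at about (7.8, 3.5) and moved to about (10.1, 5.4).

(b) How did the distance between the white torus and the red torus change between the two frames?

-2.2

The distance was about 4.6 in the first image and 2.4 in the second, so they moved 2.2 units closer together.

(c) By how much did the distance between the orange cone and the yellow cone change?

+2.0

Before: roughly 3.9 units apart; after: 5.9. That's 2.0 units further apart.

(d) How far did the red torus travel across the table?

2.5

From (9.1, 2.9) to (8.0, 5.1), the red torus covered √(1.1² + 2.2²) ≈ 2.5 units.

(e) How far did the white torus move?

2.0

The white torus moved from about (4.5, 2.9) to (5.7, 4.5), a distance of √(1.2² + 1.6²) ≈ 2.0.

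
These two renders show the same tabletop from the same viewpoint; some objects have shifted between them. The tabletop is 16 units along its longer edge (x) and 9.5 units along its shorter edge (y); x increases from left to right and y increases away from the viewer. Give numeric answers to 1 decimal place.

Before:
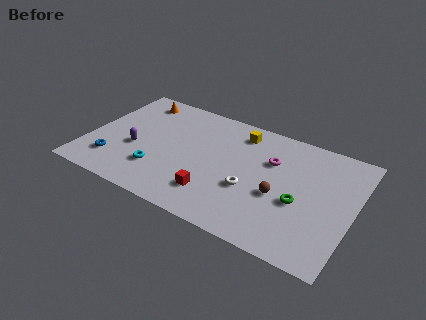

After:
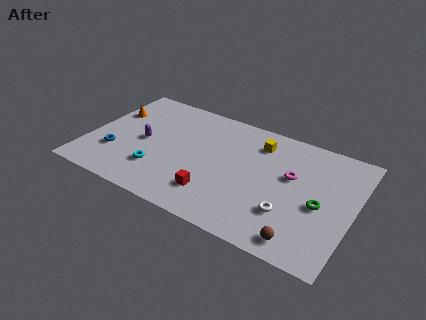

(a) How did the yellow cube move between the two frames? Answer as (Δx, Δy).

(1.2, -0.4)

The yellow cube started near (8.8, 7.9) and ended near (10.0, 7.5).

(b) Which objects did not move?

the cyan torus and the red cube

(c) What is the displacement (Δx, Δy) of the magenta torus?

(1.3, -0.7)

The magenta torus started near (10.9, 6.4) and ended near (12.2, 5.7).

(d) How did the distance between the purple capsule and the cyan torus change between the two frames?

+0.3

They were about 2.0 units apart before and 2.3 after — 0.3 units further apart.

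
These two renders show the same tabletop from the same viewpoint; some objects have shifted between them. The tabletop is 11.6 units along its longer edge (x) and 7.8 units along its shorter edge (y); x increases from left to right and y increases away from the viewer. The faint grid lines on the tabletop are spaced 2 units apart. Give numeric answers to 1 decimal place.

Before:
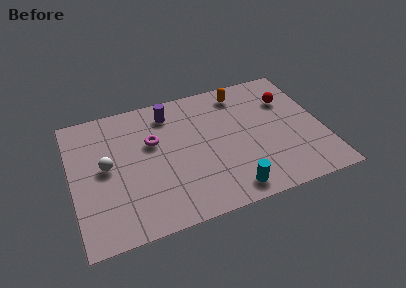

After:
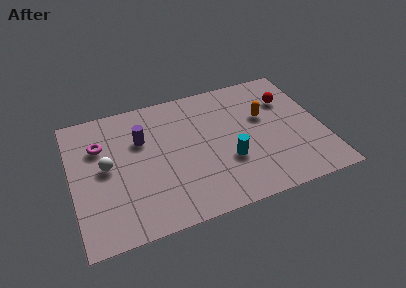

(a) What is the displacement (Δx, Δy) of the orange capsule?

(0.9, -1.8)

From the two frames, the orange capsule sits at roughly (8.1, 6.6) before and (9.0, 4.8) after.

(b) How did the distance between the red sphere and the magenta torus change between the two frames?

+2.4

The distance was about 6.4 in the first image and 8.8 in the second, so they moved 2.4 units further apart.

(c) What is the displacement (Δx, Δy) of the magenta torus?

(-2.4, 0.5)

The magenta torus started near (3.8, 4.9) and ended near (1.4, 5.4).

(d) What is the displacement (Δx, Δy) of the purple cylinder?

(-1.4, -1.2)

From the two frames, the purple cylinder sits at roughly (4.7, 6.4) before and (3.3, 5.2) after.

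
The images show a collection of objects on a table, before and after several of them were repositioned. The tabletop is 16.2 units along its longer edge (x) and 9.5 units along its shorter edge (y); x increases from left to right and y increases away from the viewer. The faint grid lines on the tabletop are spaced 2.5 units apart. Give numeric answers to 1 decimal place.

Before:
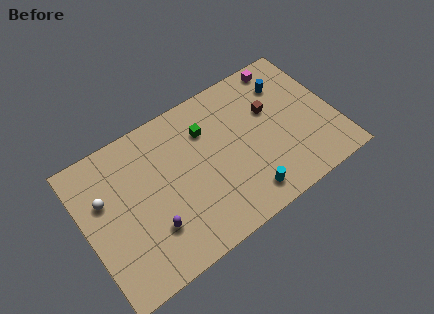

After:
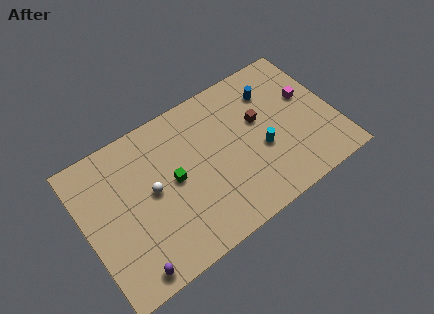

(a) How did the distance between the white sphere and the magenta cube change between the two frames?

-2.1

Before: roughly 12.5 units apart; after: 10.4. That's 2.1 units closer together.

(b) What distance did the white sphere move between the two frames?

3.1

The white sphere was near (1.4, 6.1) before and (4.3, 5.0) after, so it travelled √(2.9² + 1.1²) ≈ 3.1 units.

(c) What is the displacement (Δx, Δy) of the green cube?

(-2.5, -2.0)

From the two frames, the green cube sits at roughly (8.2, 6.9) before and (5.7, 4.9) after.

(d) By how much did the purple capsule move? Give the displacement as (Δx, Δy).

(-1.7, -1.7)

The purple capsule was at about (3.9, 2.7) and moved to about (2.2, 1.0).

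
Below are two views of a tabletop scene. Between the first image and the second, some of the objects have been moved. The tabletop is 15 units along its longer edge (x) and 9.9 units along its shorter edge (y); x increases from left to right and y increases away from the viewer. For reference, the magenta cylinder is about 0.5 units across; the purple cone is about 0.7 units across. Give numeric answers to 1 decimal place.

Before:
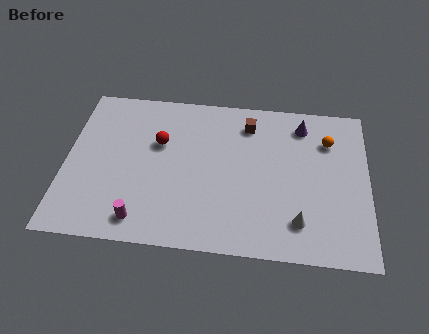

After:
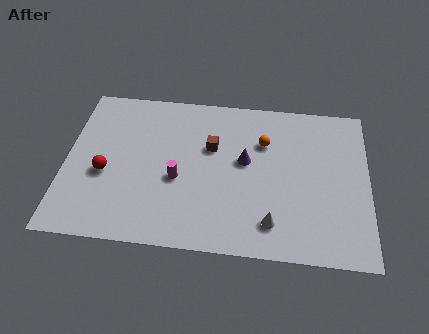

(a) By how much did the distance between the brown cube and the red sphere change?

+0.9

They were about 4.7 units apart before and 5.6 after — 0.9 units further apart.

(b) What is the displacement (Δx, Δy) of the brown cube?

(-1.8, -1.7)

The brown cube was at about (9.0, 8.0) and moved to about (7.2, 6.3).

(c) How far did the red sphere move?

3.4

The red sphere moved from about (4.6, 6.3) to (2.0, 4.1), a distance of √(2.6² + 2.2²) ≈ 3.4.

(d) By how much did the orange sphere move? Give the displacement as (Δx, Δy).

(-3.2, -0.4)

The orange sphere was at about (13.0, 7.3) and moved to about (9.8, 6.9).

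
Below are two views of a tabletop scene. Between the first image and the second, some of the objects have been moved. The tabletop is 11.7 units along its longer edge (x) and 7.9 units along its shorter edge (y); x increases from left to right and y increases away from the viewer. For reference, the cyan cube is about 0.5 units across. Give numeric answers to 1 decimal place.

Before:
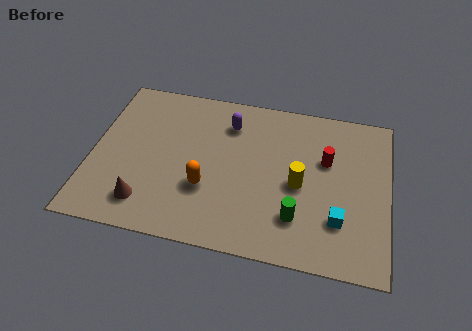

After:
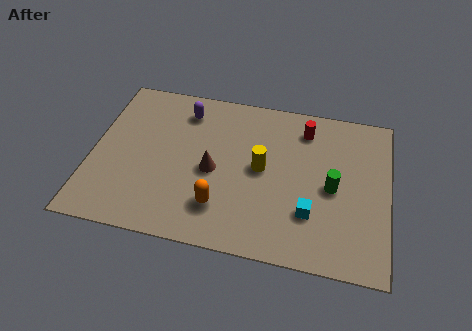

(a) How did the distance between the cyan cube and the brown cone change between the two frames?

-3.4

They were about 7.5 units apart before and 4.1 after — 3.4 units closer together.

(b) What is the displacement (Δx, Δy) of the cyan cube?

(-1.1, 0.1)

The cyan cube was at about (9.8, 2.2) and moved to about (8.7, 2.3).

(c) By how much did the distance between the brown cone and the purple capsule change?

-2.4

Before: roughly 5.5 units apart; after: 3.1. That's 2.4 units closer together.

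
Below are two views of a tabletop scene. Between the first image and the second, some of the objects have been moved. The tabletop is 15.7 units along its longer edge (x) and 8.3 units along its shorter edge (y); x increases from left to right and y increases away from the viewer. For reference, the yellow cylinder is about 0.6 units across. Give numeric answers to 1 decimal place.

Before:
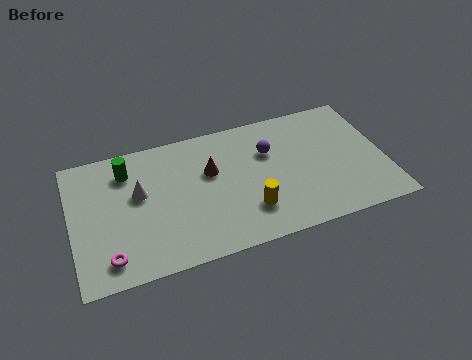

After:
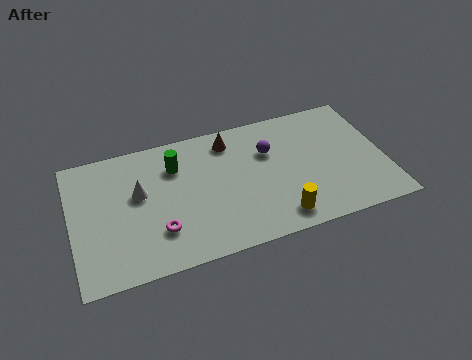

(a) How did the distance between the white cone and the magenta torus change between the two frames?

-1.2

They were about 3.9 units apart before and 2.7 after — 1.2 units closer together.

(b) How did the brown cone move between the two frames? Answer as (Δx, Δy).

(1.1, 1.7)

The brown cone started near (7.0, 5.2) and ended near (8.1, 6.9).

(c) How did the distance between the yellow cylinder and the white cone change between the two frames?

+1.7

Before: roughly 5.9 units apart; after: 7.6. That's 1.7 units further apart.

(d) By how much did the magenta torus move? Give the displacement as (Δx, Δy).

(2.5, 0.9)

From the two frames, the magenta torus sits at roughly (1.7, 1.4) before and (4.2, 2.3) after.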